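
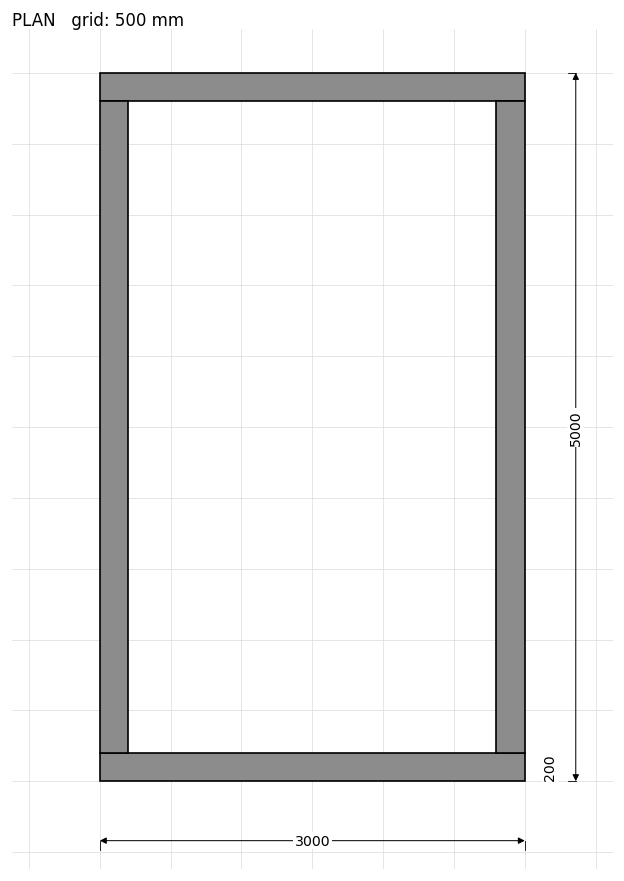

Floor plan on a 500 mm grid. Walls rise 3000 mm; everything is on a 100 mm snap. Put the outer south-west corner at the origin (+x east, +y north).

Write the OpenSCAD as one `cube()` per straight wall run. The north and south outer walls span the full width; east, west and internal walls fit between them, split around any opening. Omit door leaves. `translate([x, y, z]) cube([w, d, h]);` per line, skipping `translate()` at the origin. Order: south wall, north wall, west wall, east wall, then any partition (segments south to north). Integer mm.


cube([3000, 200, 3000]);
translate([0, 4800, 0]) cube([3000, 200, 3000]);
translate([0, 200, 0]) cube([200, 4600, 3000]);
translate([2800, 200, 0]) cube([200, 4600, 3000]);


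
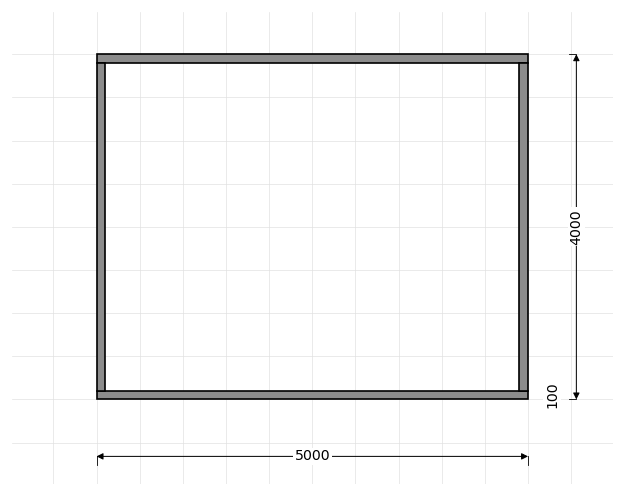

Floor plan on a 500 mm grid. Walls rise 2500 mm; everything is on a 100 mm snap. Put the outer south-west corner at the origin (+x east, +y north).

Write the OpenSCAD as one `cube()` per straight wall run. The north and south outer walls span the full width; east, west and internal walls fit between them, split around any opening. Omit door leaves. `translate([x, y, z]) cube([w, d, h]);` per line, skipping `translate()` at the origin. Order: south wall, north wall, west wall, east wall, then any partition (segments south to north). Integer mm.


cube([5000, 100, 2500]);
translate([0, 3900, 0]) cube([5000, 100, 2500]);
translate([0, 100, 0]) cube([100, 3800, 2500]);
translate([4900, 100, 0]) cube([100, 3800, 2500]);


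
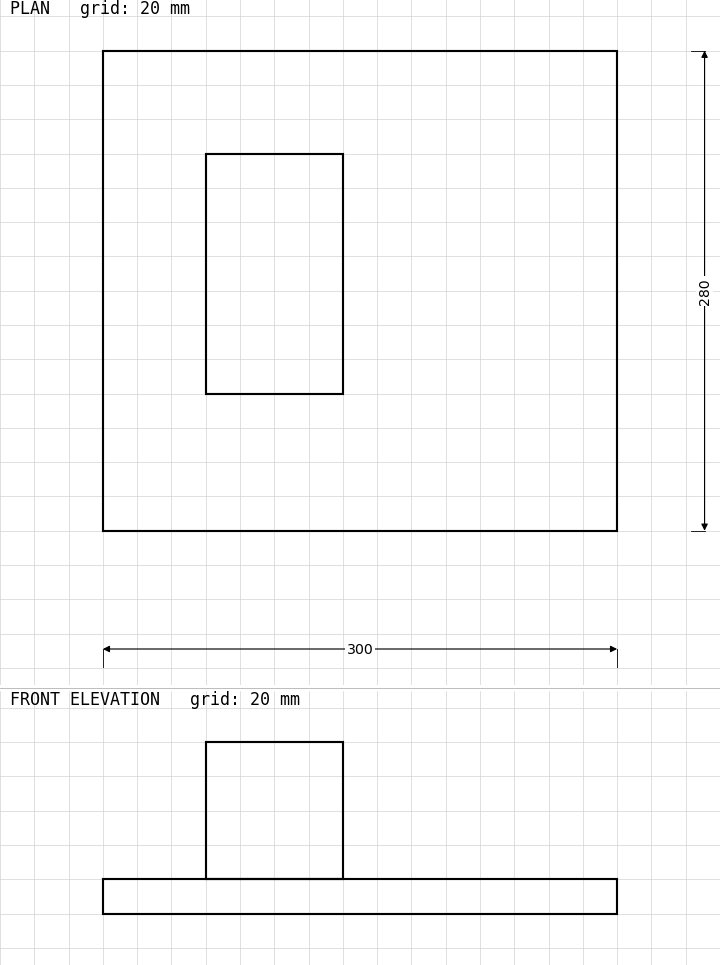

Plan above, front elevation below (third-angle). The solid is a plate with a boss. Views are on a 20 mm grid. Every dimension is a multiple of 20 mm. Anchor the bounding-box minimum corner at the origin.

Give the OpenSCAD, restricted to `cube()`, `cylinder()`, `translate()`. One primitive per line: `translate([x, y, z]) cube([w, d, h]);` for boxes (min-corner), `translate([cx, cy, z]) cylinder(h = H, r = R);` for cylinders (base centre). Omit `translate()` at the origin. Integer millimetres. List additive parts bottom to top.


cube([300, 280, 20]);
translate([60, 80, 20]) cube([80, 140, 80]);


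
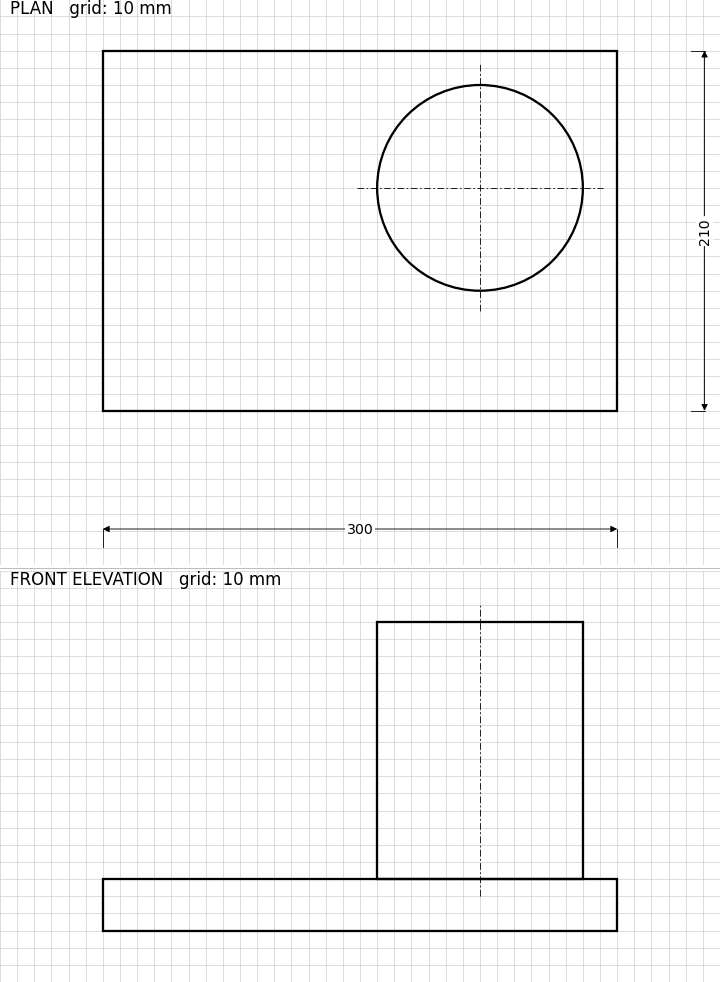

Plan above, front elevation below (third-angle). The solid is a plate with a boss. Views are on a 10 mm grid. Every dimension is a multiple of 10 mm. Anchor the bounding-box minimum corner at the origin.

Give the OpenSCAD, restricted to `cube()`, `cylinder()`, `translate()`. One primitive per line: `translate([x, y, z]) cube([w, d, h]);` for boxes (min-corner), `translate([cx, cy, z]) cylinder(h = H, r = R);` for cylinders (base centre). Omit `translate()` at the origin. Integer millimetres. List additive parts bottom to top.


cube([300, 210, 30]);
translate([220, 130, 30]) cylinder(h = 150, r = 60);


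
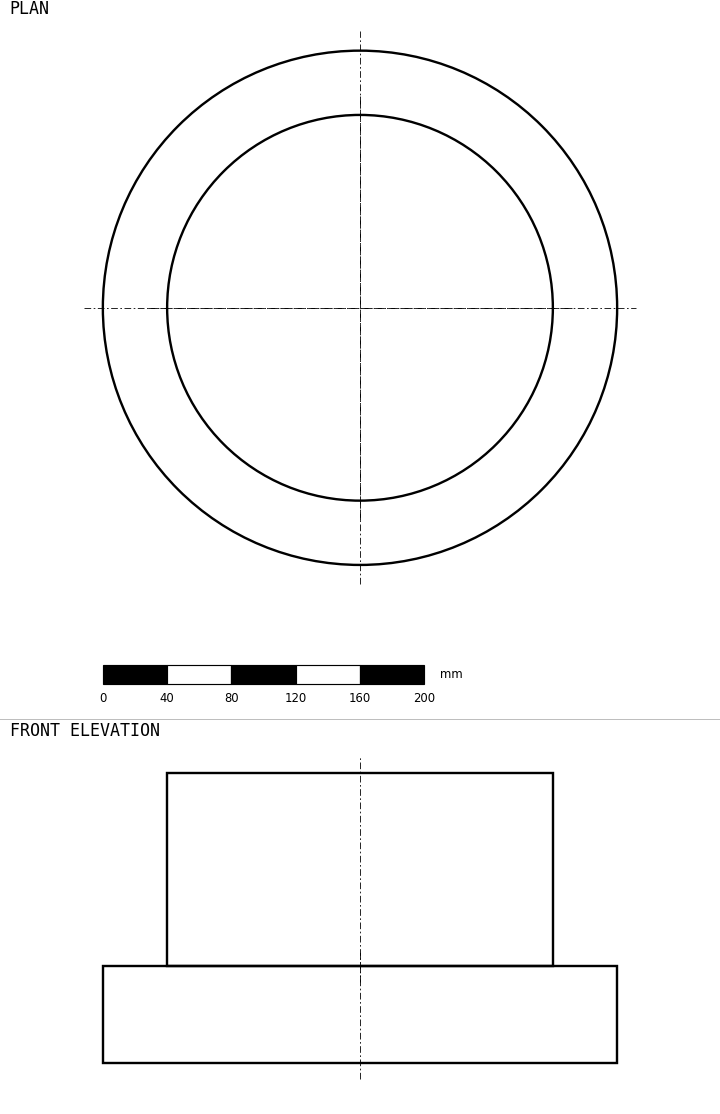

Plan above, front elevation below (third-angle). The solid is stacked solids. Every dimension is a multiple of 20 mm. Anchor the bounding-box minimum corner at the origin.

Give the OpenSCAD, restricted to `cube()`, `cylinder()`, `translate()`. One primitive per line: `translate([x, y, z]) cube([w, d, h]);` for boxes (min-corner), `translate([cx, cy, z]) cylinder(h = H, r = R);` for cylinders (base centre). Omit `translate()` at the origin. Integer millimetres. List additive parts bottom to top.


translate([160, 160, 0]) cylinder(h = 60, r = 160);
translate([160, 160, 60]) cylinder(h = 120, r = 120);


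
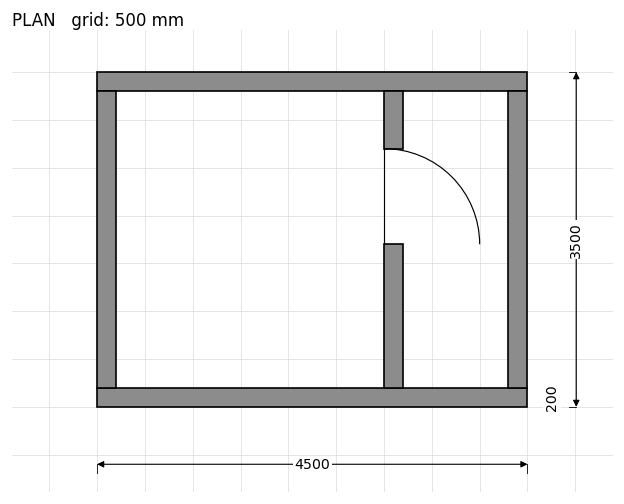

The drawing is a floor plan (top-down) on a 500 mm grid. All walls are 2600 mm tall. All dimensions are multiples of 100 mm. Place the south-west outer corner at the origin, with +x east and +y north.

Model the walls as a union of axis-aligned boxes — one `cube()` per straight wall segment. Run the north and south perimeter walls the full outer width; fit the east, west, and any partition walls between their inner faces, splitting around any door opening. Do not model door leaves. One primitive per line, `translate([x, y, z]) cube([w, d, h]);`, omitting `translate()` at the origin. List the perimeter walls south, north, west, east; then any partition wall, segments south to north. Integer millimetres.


cube([4500, 200, 2600]);
translate([0, 3300, 0]) cube([4500, 200, 2600]);
translate([0, 200, 0]) cube([200, 3100, 2600]);
translate([4300, 200, 0]) cube([200, 3100, 2600]);
translate([3000, 200, 0]) cube([200, 1500, 2600]);
translate([3000, 2700, 0]) cube([200, 600, 2600]);


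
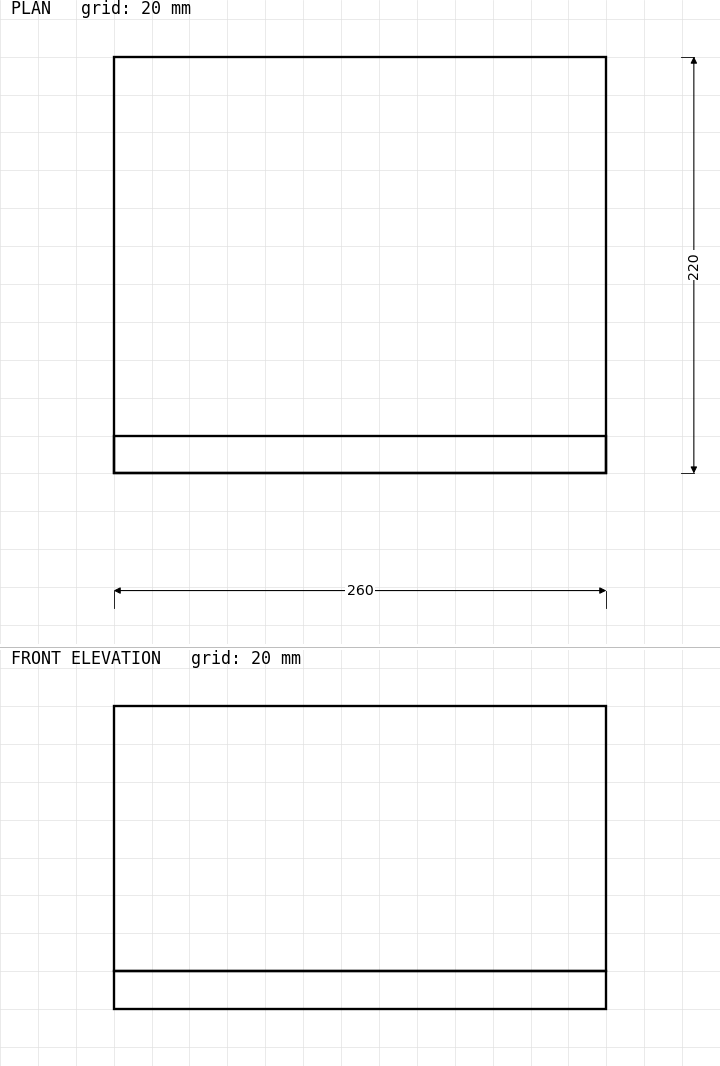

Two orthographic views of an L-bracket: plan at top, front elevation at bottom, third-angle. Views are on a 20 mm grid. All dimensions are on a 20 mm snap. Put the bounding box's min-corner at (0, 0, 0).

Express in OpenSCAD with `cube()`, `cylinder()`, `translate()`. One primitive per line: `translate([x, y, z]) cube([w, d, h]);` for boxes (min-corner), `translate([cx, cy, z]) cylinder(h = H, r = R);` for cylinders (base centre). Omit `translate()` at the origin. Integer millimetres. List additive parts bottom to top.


cube([260, 220, 20]);
translate([0, 0, 20]) cube([260, 20, 140]);


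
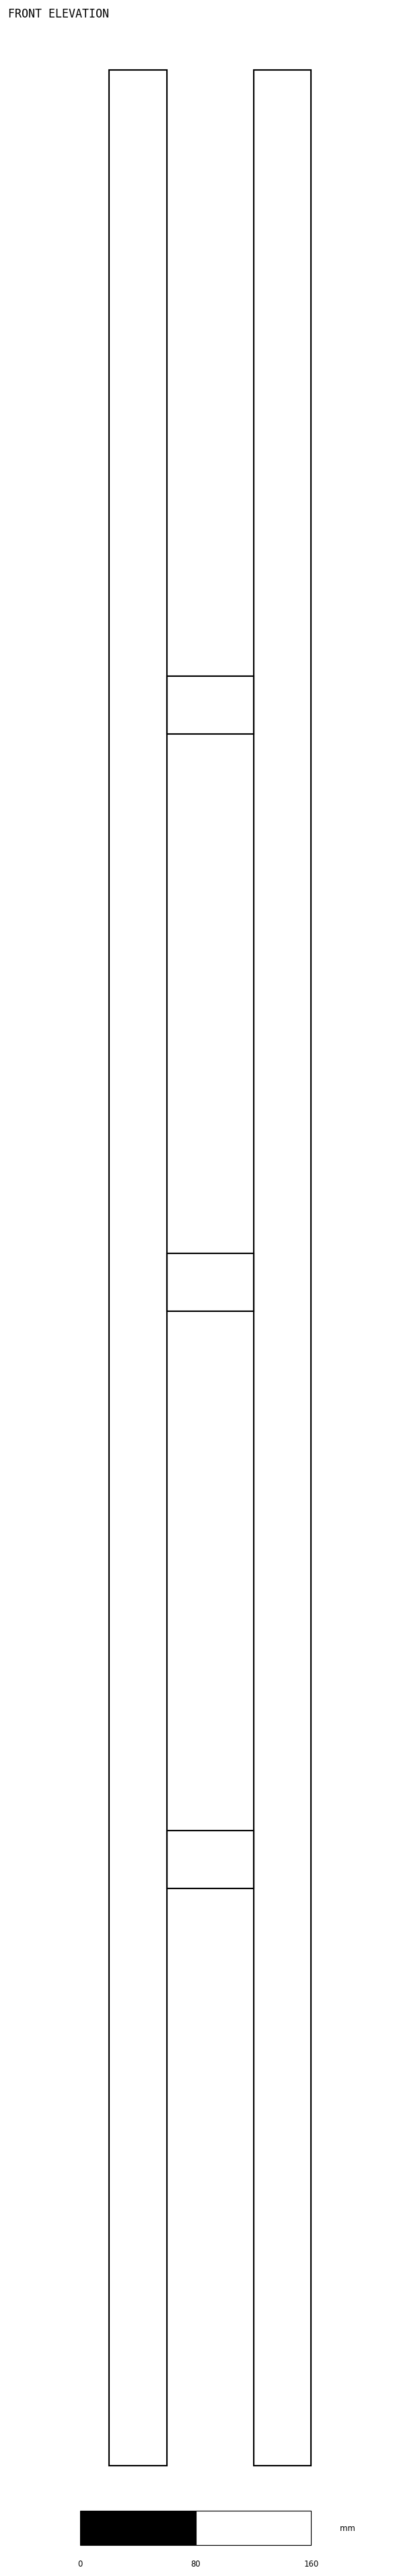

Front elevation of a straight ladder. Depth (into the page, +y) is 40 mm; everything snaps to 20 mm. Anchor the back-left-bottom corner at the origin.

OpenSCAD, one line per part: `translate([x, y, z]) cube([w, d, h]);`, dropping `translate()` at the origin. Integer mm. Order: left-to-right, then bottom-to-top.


cube([40, 40, 1660]);
translate([40, 0, 400]) cube([60, 40, 40]);
translate([40, 0, 800]) cube([60, 40, 40]);
translate([40, 0, 1200]) cube([60, 40, 40]);
translate([100, 0, 0]) cube([40, 40, 1660]);


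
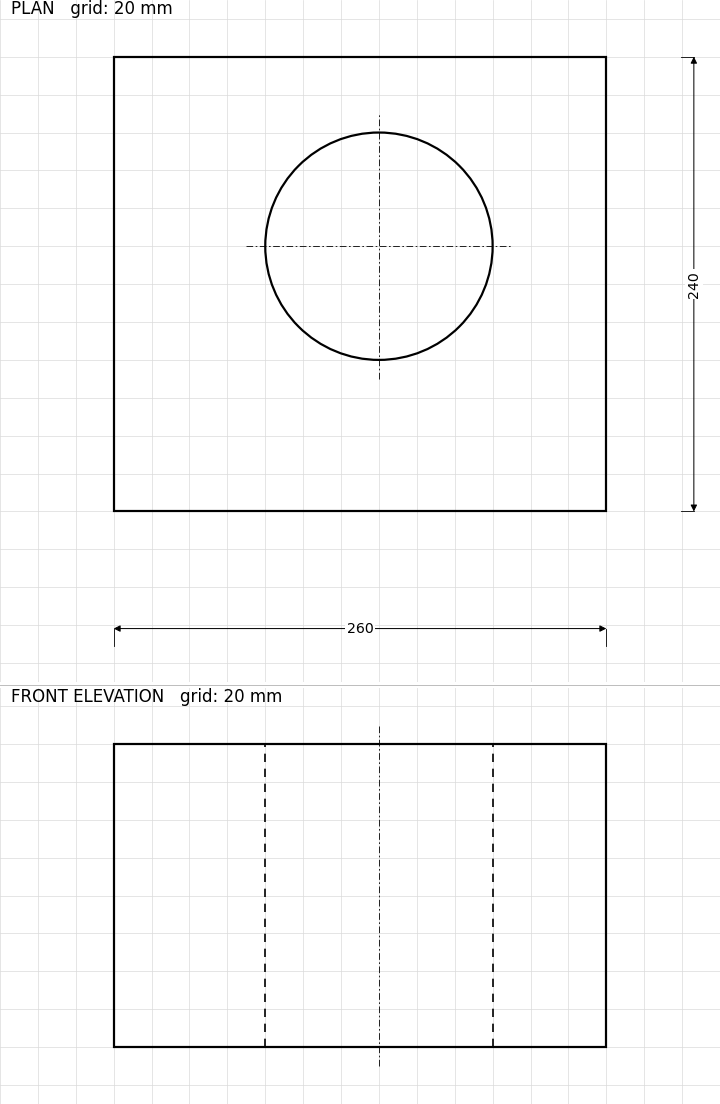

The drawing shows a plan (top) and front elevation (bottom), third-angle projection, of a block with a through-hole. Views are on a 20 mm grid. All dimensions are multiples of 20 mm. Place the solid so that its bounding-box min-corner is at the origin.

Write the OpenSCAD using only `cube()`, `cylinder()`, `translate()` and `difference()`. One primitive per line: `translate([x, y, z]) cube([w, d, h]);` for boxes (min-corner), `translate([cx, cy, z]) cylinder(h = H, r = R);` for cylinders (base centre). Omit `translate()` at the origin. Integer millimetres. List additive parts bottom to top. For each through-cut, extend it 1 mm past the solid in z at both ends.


difference() {
  cube([260, 240, 160]);
  translate([140, 140, -1]) cylinder(h = 162, r = 60);
}


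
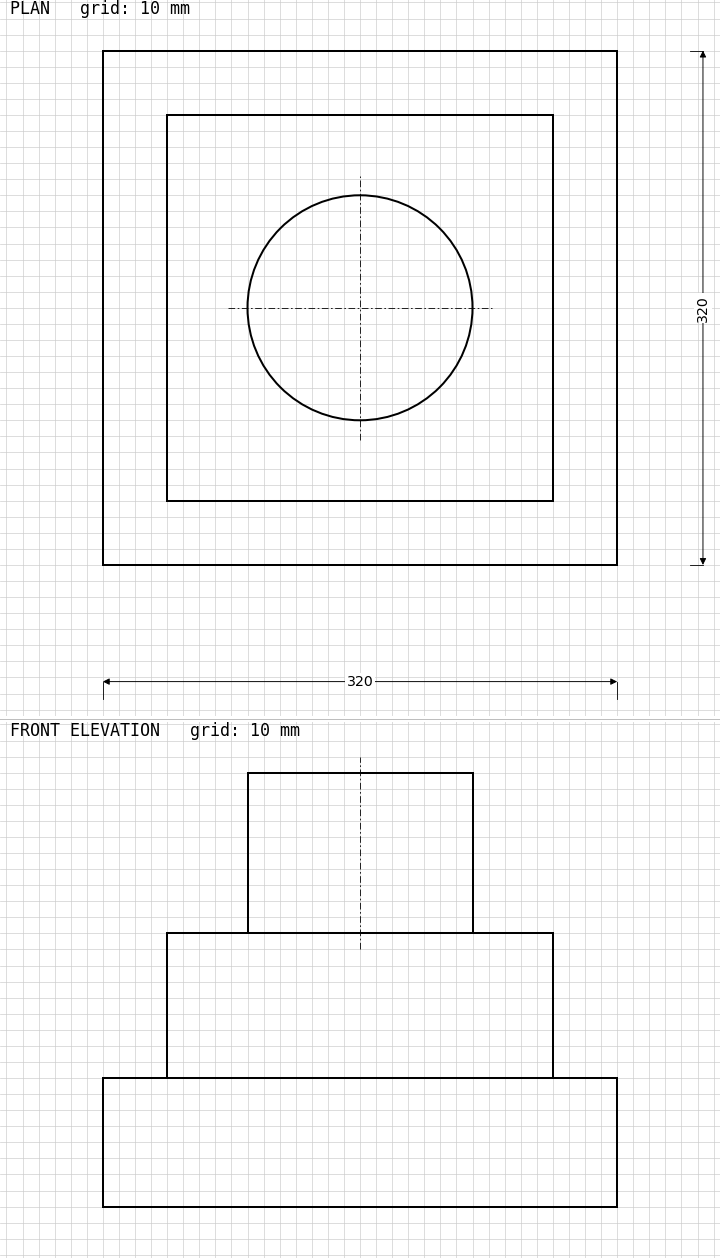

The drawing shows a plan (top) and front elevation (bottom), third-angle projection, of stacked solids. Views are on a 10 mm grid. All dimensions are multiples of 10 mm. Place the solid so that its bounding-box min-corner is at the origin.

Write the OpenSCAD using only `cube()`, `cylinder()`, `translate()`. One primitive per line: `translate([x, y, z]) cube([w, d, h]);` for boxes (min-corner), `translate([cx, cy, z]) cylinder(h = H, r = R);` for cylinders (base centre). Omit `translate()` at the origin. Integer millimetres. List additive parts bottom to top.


cube([320, 320, 80]);
translate([40, 40, 80]) cube([240, 240, 90]);
translate([160, 160, 170]) cylinder(h = 100, r = 70);


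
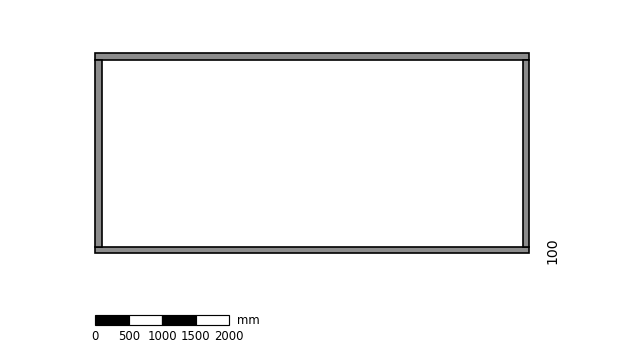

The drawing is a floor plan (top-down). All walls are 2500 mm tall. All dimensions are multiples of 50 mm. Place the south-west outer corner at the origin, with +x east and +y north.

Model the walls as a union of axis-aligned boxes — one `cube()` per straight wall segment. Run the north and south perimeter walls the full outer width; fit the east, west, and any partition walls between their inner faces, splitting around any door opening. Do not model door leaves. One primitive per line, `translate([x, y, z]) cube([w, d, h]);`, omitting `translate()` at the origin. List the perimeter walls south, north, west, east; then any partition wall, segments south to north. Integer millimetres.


cube([6500, 100, 2500]);
translate([0, 2900, 0]) cube([6500, 100, 2500]);
translate([0, 100, 0]) cube([100, 2800, 2500]);
translate([6400, 100, 0]) cube([100, 2800, 2500]);


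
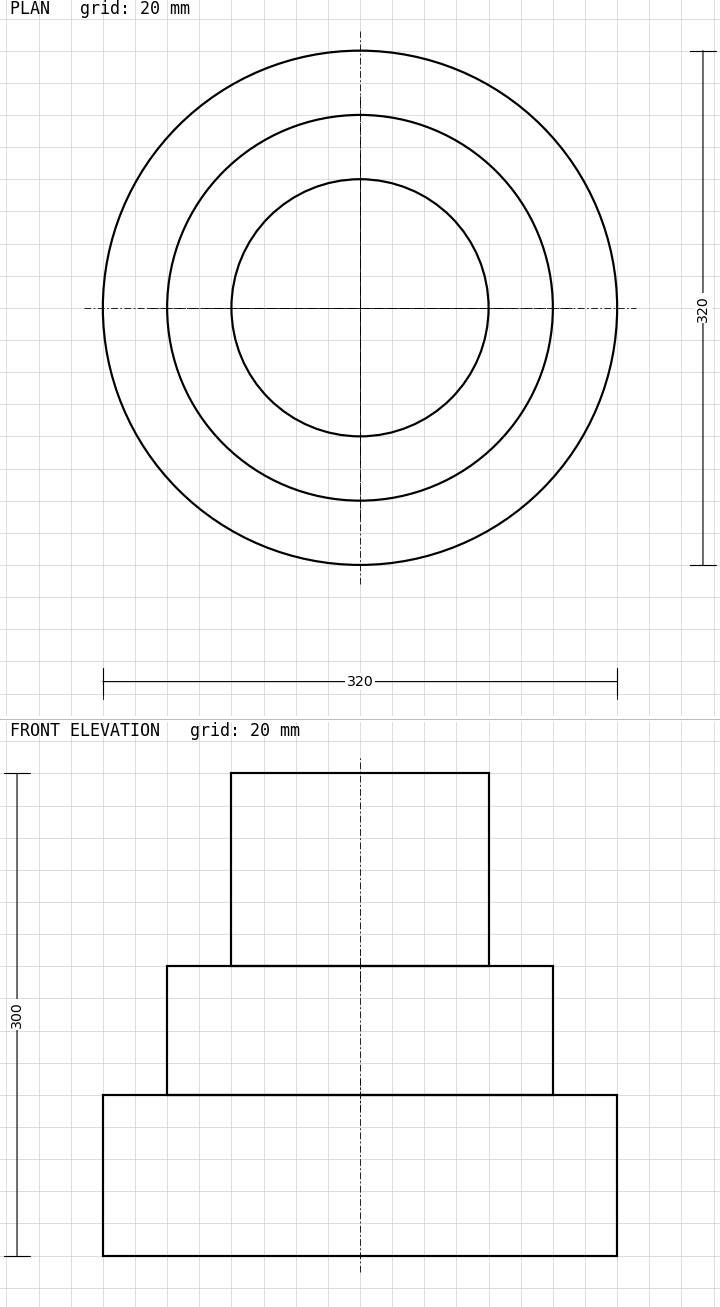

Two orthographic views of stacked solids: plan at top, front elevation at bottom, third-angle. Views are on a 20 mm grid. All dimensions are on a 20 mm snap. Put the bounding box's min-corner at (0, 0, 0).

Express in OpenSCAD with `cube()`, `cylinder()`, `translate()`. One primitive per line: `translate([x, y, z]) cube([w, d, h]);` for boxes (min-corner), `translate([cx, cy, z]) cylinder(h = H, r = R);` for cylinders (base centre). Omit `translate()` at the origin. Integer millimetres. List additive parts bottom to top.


translate([160, 160, 0]) cylinder(h = 100, r = 160);
translate([160, 160, 100]) cylinder(h = 80, r = 120);
translate([160, 160, 180]) cylinder(h = 120, r = 80);


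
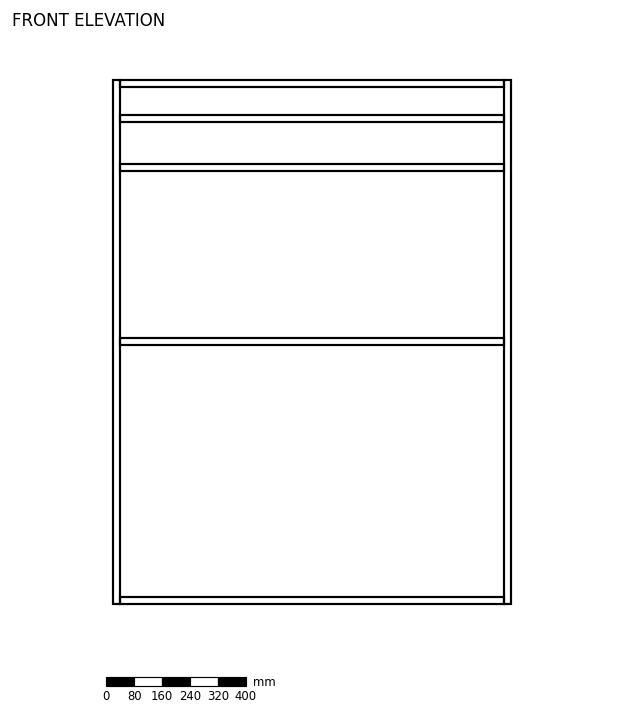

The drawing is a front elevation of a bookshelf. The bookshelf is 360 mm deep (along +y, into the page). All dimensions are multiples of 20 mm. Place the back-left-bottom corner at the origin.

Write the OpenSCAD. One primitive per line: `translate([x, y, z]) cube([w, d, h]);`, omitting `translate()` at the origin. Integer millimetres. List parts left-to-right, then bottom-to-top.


cube([20, 360, 1500]);
translate([20, 0, 0]) cube([1100, 360, 20]);
translate([20, 0, 740]) cube([1100, 360, 20]);
translate([20, 0, 1240]) cube([1100, 360, 20]);
translate([20, 0, 1380]) cube([1100, 360, 20]);
translate([20, 0, 1480]) cube([1100, 360, 20]);
translate([1120, 0, 0]) cube([20, 360, 1500]);


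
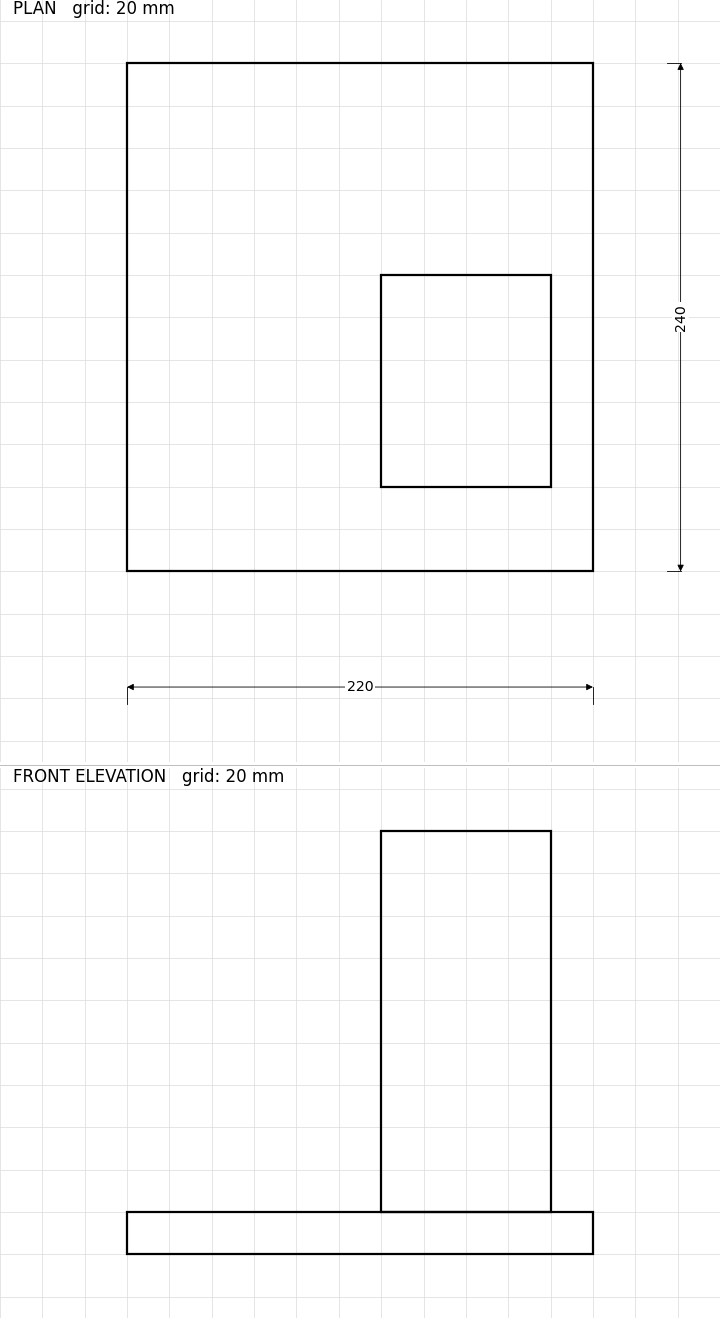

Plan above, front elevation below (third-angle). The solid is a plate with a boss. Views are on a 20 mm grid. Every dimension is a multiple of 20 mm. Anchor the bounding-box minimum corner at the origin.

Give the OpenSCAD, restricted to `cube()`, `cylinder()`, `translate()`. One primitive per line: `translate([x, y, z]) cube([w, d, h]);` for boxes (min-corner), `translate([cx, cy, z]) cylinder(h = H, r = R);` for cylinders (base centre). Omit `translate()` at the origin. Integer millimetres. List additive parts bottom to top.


cube([220, 240, 20]);
translate([120, 40, 20]) cube([80, 100, 180]);


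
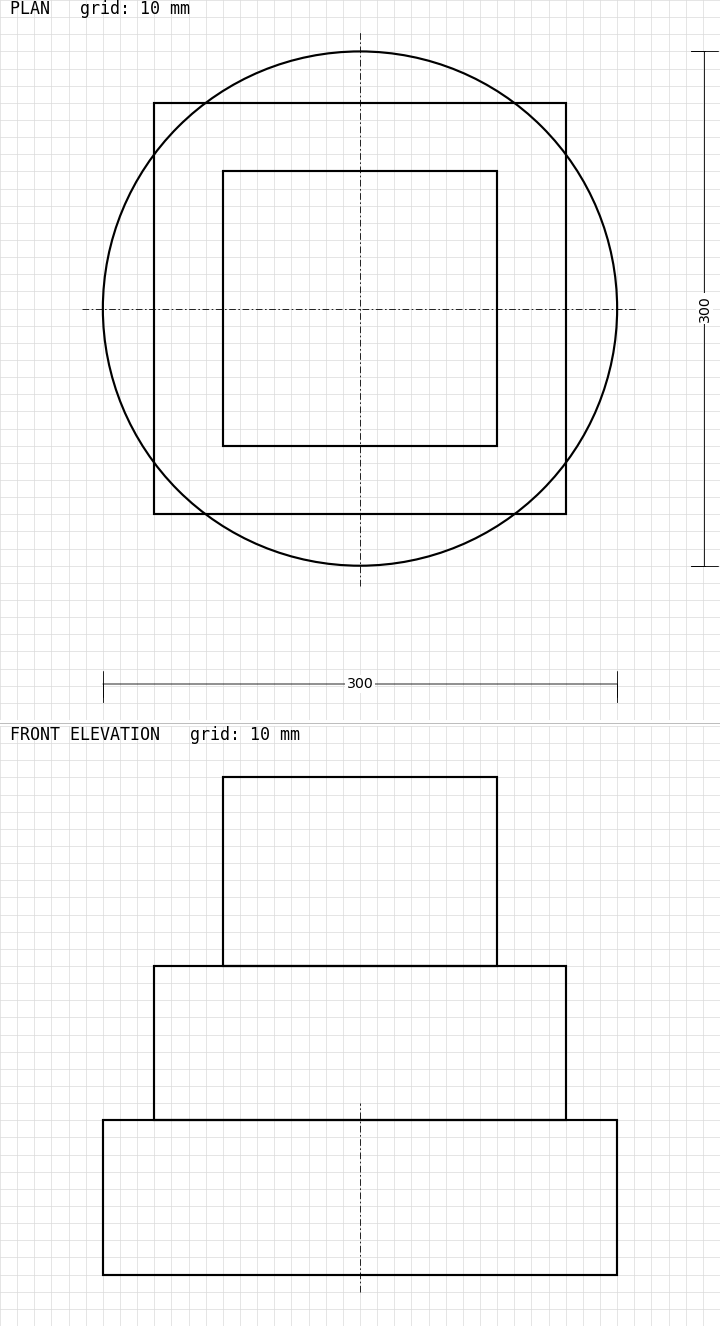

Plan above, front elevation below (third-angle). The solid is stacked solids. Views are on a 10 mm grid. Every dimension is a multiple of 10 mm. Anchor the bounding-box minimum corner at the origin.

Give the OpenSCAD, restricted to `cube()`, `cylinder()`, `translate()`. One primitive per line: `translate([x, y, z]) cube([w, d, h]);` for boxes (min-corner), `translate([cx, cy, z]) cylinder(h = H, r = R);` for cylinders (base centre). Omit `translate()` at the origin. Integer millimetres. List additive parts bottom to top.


translate([150, 150, 0]) cylinder(h = 90, r = 150);
translate([30, 30, 90]) cube([240, 240, 90]);
translate([70, 70, 180]) cube([160, 160, 110]);


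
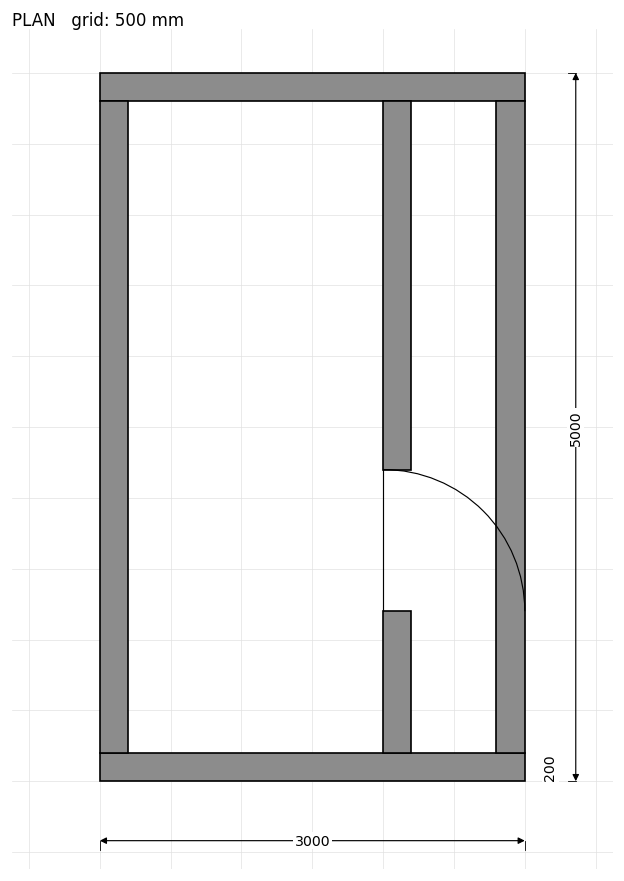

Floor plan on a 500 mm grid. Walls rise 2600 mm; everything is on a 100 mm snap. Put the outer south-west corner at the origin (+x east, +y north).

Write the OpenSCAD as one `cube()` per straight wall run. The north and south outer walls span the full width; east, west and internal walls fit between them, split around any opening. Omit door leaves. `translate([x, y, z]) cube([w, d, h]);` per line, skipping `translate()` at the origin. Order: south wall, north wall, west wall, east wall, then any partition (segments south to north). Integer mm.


cube([3000, 200, 2600]);
translate([0, 4800, 0]) cube([3000, 200, 2600]);
translate([0, 200, 0]) cube([200, 4600, 2600]);
translate([2800, 200, 0]) cube([200, 4600, 2600]);
translate([2000, 200, 0]) cube([200, 1000, 2600]);
translate([2000, 2200, 0]) cube([200, 2600, 2600]);


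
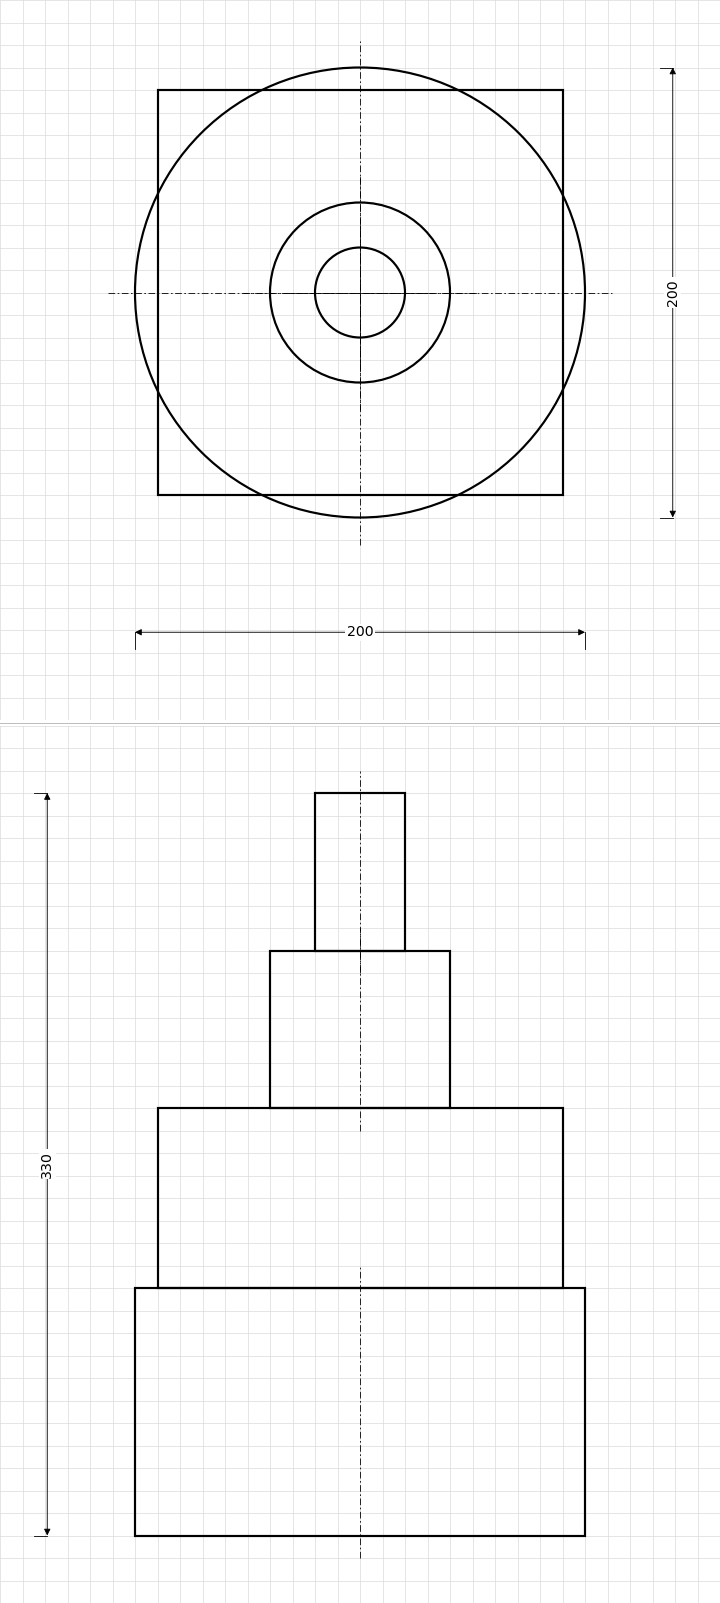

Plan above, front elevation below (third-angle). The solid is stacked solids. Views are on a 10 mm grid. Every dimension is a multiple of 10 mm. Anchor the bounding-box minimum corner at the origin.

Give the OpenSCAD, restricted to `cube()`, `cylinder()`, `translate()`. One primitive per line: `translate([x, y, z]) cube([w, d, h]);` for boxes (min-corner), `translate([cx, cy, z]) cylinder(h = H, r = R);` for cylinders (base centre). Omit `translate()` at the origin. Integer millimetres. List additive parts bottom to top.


translate([100, 100, 0]) cylinder(h = 110, r = 100);
translate([10, 10, 110]) cube([180, 180, 80]);
translate([100, 100, 190]) cylinder(h = 70, r = 40);
translate([100, 100, 260]) cylinder(h = 70, r = 20);


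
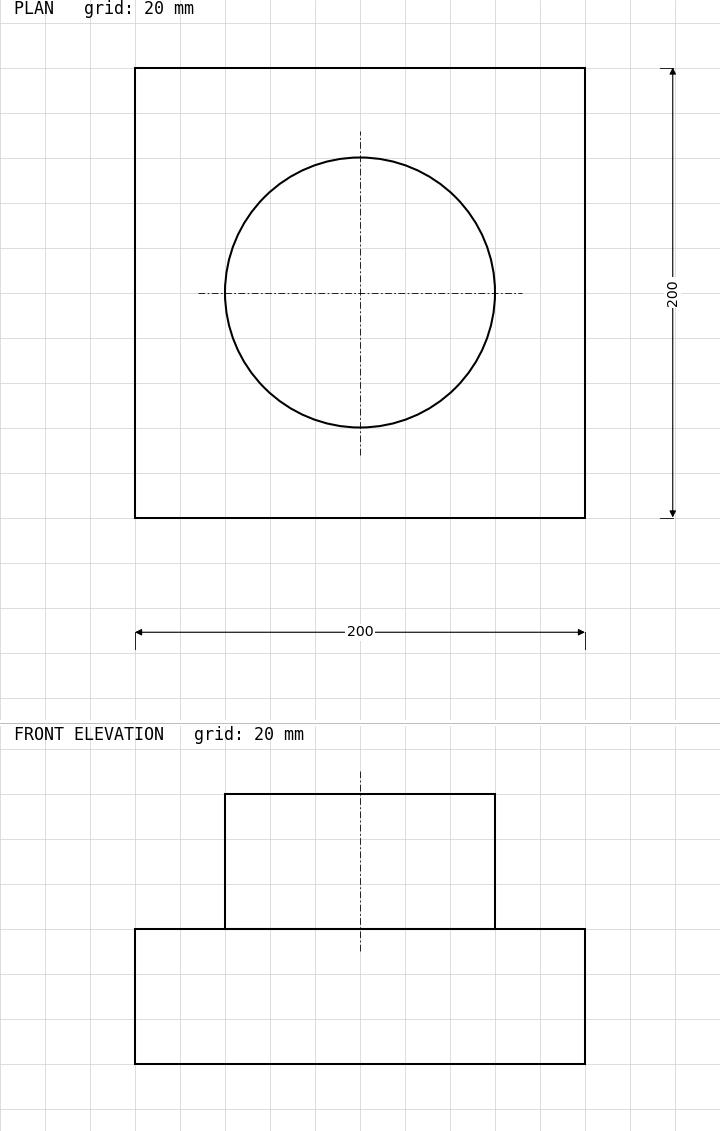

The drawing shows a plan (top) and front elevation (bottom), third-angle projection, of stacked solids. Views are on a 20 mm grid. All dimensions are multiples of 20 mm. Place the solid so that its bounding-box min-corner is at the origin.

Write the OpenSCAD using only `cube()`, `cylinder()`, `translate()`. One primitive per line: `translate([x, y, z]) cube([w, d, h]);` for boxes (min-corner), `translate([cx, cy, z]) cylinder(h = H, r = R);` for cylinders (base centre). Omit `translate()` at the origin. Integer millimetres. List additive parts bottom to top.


cube([200, 200, 60]);
translate([100, 100, 60]) cylinder(h = 60, r = 60);


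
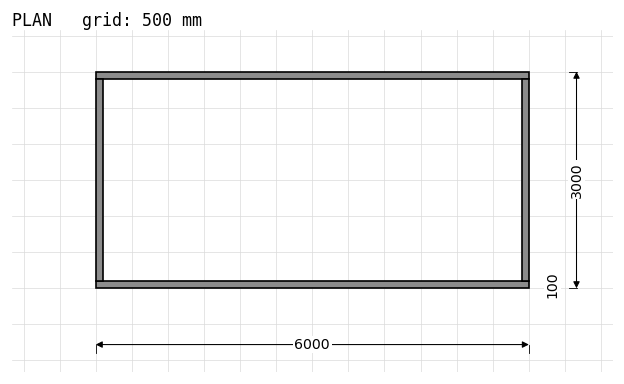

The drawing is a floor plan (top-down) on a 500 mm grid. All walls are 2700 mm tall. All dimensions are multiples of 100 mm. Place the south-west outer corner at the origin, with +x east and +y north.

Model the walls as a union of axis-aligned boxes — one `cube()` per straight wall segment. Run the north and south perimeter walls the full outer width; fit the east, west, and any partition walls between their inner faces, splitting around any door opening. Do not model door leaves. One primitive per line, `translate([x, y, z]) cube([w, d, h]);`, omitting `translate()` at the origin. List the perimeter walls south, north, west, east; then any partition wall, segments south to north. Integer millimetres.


cube([6000, 100, 2700]);
translate([0, 2900, 0]) cube([6000, 100, 2700]);
translate([0, 100, 0]) cube([100, 2800, 2700]);
translate([5900, 100, 0]) cube([100, 2800, 2700]);


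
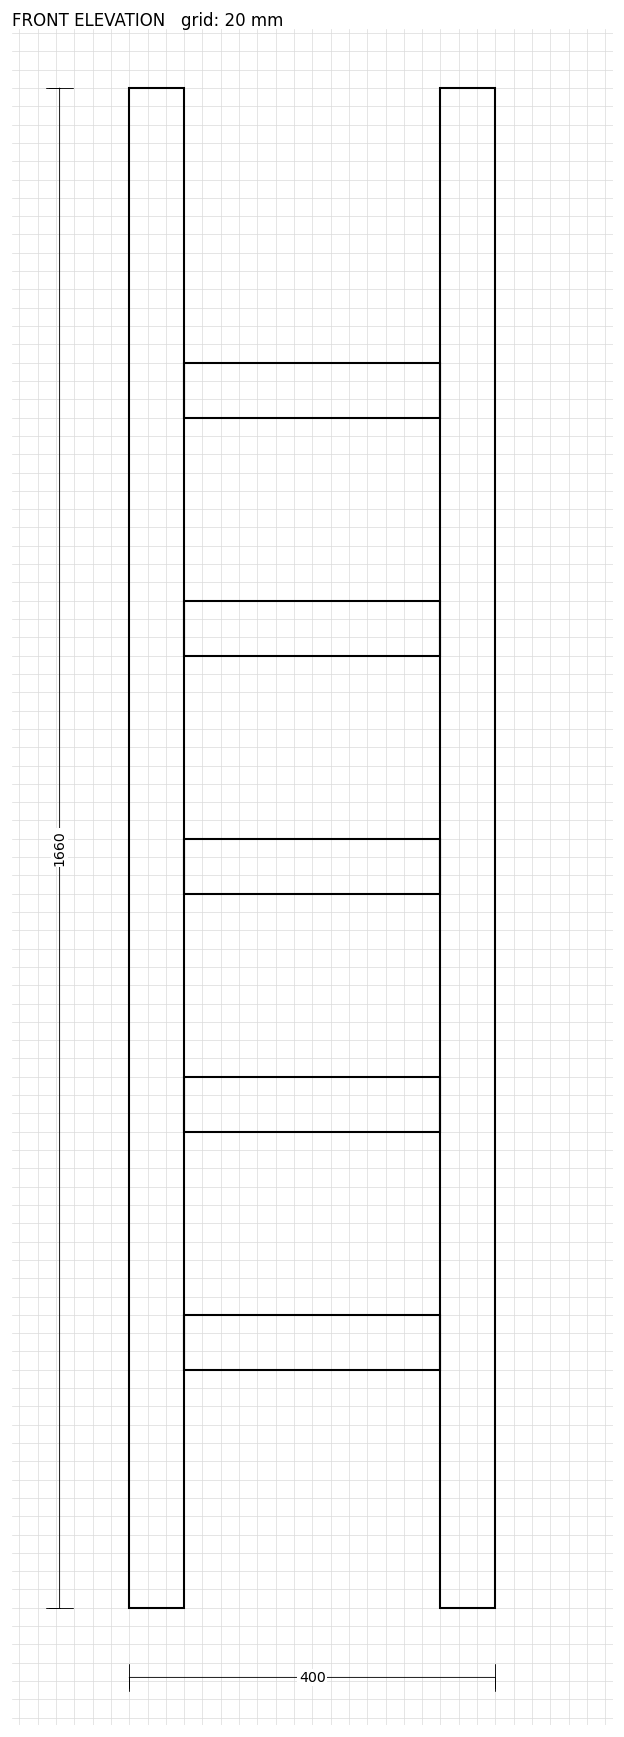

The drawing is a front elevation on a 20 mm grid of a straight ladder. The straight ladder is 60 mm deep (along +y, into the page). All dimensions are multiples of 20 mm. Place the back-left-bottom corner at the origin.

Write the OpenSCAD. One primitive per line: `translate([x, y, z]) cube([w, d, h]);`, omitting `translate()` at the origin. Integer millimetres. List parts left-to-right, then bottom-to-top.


cube([60, 60, 1660]);
translate([60, 0, 260]) cube([280, 60, 60]);
translate([60, 0, 520]) cube([280, 60, 60]);
translate([60, 0, 780]) cube([280, 60, 60]);
translate([60, 0, 1040]) cube([280, 60, 60]);
translate([60, 0, 1300]) cube([280, 60, 60]);
translate([340, 0, 0]) cube([60, 60, 1660]);


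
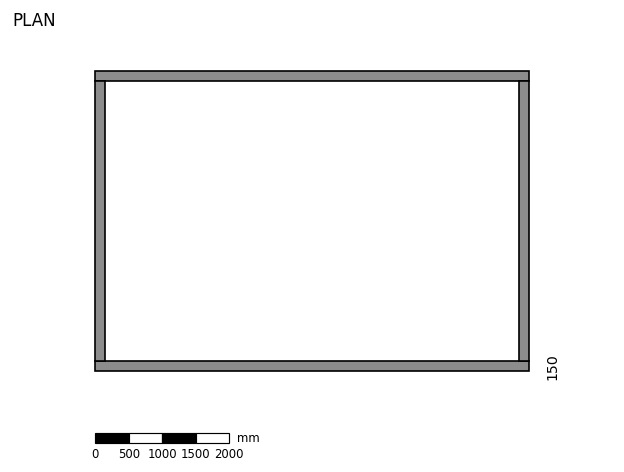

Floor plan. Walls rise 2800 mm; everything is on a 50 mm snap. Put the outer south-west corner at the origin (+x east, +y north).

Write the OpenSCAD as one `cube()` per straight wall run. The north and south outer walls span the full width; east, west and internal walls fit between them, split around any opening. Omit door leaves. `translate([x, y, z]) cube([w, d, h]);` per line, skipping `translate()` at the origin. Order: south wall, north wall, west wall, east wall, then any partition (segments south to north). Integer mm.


cube([6500, 150, 2800]);
translate([0, 4350, 0]) cube([6500, 150, 2800]);
translate([0, 150, 0]) cube([150, 4200, 2800]);
translate([6350, 150, 0]) cube([150, 4200, 2800]);


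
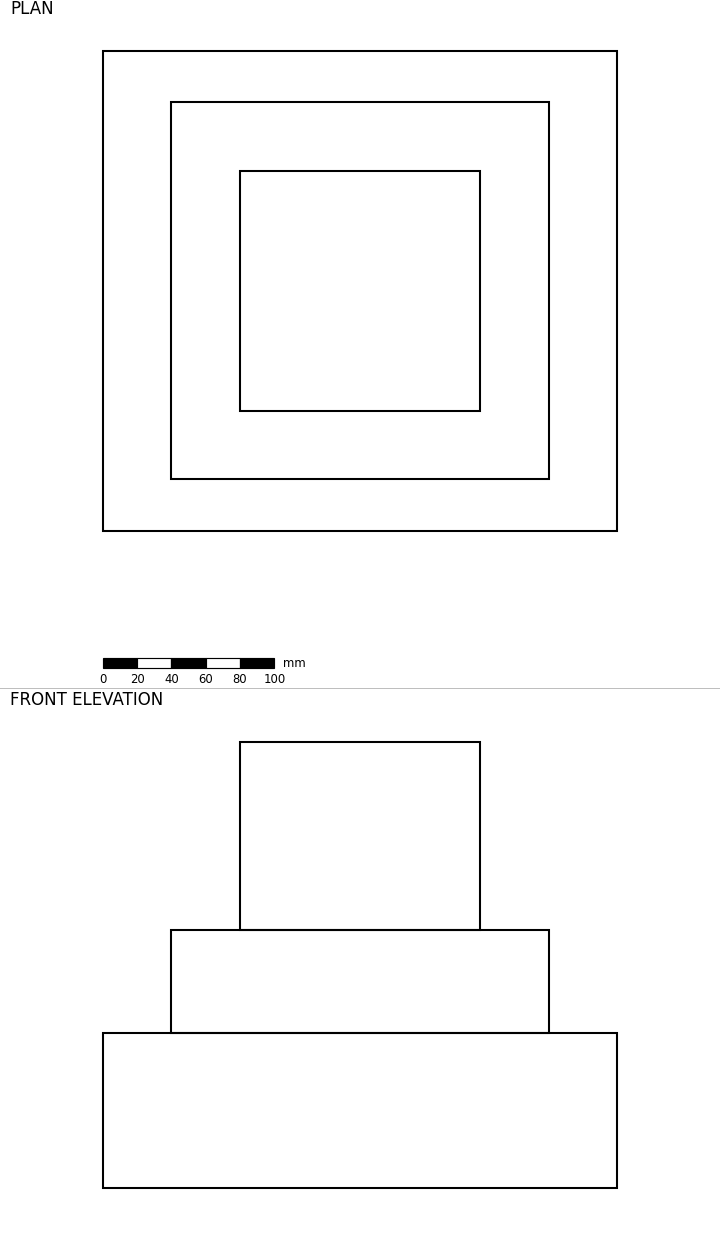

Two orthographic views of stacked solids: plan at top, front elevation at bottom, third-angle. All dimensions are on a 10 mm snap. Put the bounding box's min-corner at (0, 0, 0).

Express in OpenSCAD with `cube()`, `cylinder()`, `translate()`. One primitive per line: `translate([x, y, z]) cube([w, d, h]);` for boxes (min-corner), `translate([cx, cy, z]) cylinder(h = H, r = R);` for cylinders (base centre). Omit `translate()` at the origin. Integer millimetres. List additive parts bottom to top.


cube([300, 280, 90]);
translate([40, 30, 90]) cube([220, 220, 60]);
translate([80, 70, 150]) cube([140, 140, 110]);


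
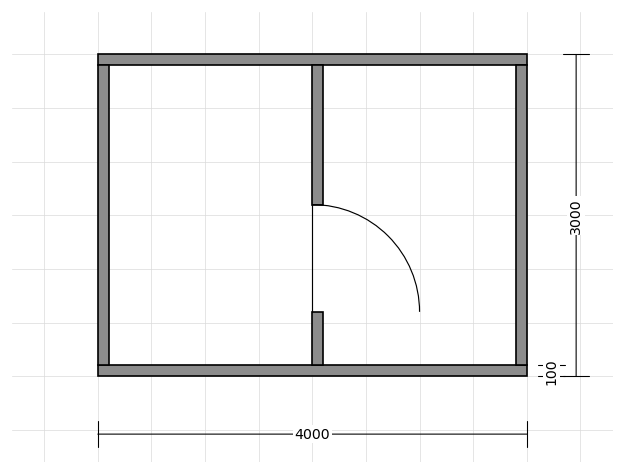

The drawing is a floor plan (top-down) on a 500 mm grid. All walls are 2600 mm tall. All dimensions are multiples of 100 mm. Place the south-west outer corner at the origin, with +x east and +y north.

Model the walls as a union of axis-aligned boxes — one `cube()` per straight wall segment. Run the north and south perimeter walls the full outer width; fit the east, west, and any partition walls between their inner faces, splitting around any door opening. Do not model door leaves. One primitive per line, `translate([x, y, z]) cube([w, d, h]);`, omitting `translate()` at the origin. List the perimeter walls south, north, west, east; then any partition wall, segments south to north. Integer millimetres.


cube([4000, 100, 2600]);
translate([0, 2900, 0]) cube([4000, 100, 2600]);
translate([0, 100, 0]) cube([100, 2800, 2600]);
translate([3900, 100, 0]) cube([100, 2800, 2600]);
translate([2000, 100, 0]) cube([100, 500, 2600]);
translate([2000, 1600, 0]) cube([100, 1300, 2600]);


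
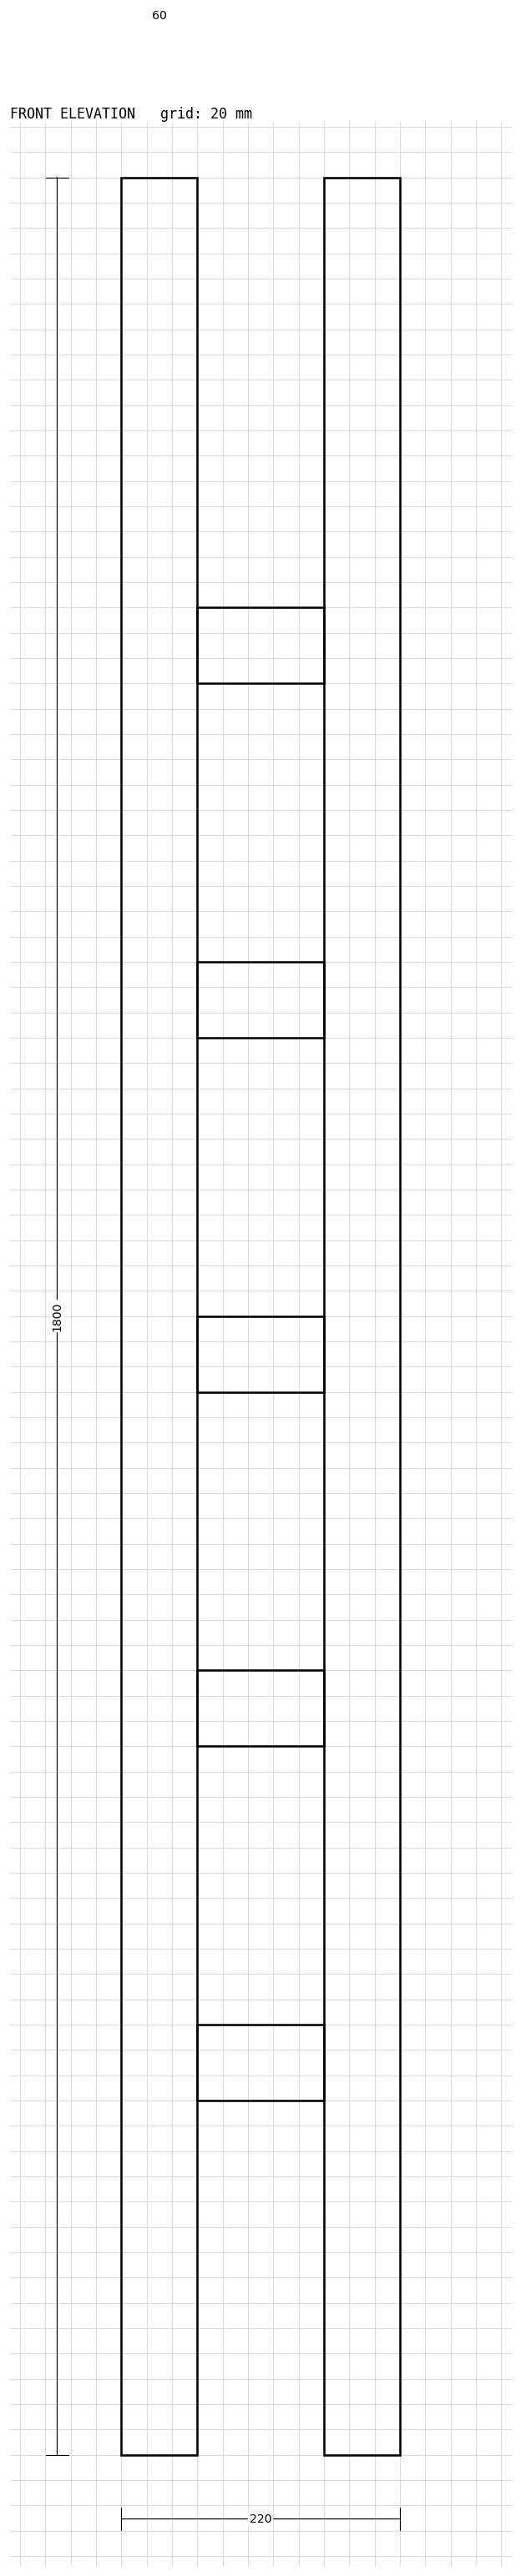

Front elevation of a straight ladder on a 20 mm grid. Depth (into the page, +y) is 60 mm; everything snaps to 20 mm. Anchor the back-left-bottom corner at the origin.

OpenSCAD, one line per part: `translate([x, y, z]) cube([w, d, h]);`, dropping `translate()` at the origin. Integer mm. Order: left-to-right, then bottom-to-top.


cube([60, 60, 1800]);
translate([60, 0, 280]) cube([100, 60, 60]);
translate([60, 0, 560]) cube([100, 60, 60]);
translate([60, 0, 840]) cube([100, 60, 60]);
translate([60, 0, 1120]) cube([100, 60, 60]);
translate([60, 0, 1400]) cube([100, 60, 60]);
translate([160, 0, 0]) cube([60, 60, 1800]);


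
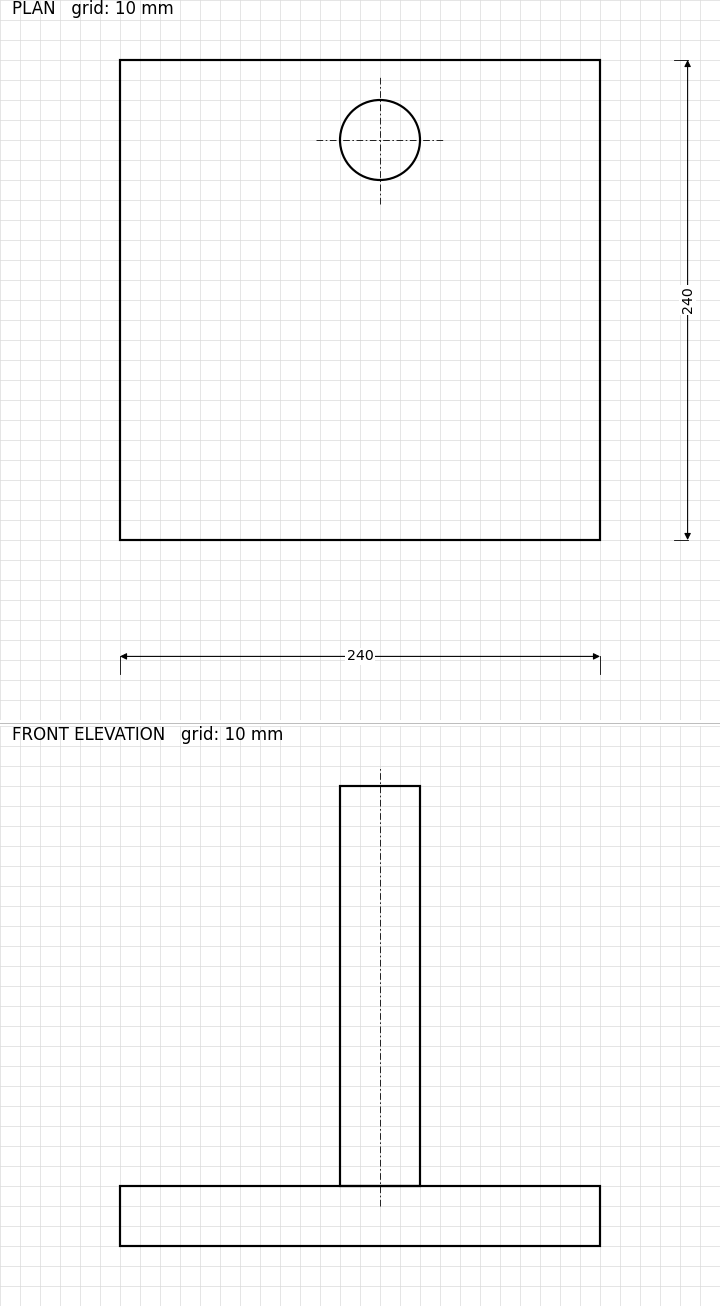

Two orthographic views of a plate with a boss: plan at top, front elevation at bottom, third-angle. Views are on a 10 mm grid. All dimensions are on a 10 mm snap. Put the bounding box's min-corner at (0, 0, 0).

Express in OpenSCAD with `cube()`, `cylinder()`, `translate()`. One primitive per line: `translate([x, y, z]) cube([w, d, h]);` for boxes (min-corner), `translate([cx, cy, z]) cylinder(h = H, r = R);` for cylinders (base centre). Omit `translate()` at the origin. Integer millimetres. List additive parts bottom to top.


cube([240, 240, 30]);
translate([130, 200, 30]) cylinder(h = 200, r = 20);


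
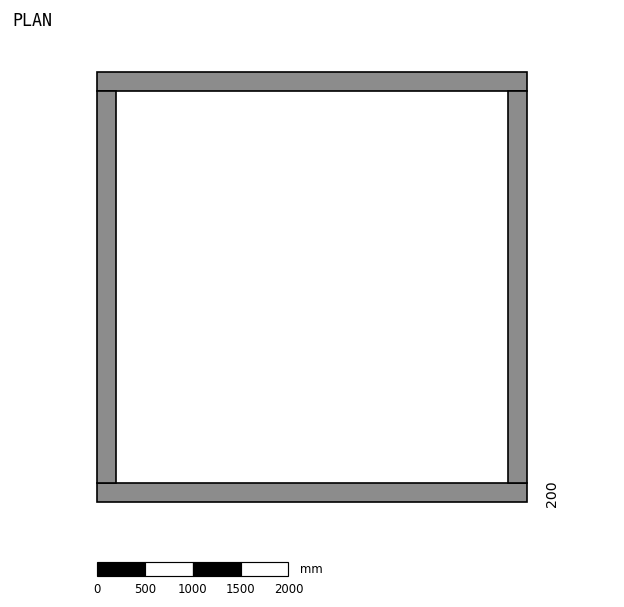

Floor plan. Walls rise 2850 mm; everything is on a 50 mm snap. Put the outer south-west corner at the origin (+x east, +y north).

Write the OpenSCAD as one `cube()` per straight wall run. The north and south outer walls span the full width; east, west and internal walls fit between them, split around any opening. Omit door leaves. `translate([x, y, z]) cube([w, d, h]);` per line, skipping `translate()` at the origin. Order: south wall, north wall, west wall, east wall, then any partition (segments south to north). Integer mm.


cube([4500, 200, 2850]);
translate([0, 4300, 0]) cube([4500, 200, 2850]);
translate([0, 200, 0]) cube([200, 4100, 2850]);
translate([4300, 200, 0]) cube([200, 4100, 2850]);


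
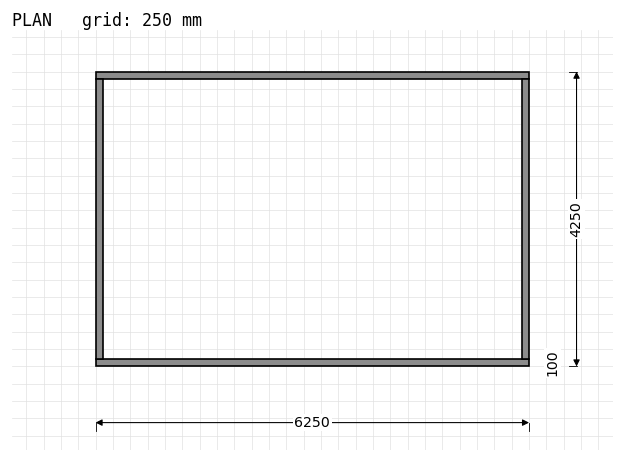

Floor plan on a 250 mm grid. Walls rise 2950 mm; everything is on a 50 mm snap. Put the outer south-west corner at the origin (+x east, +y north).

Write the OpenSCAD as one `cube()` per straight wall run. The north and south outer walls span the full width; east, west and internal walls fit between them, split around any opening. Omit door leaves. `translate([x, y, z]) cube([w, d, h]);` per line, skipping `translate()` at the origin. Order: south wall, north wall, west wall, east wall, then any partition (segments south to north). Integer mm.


cube([6250, 100, 2950]);
translate([0, 4150, 0]) cube([6250, 100, 2950]);
translate([0, 100, 0]) cube([100, 4050, 2950]);
translate([6150, 100, 0]) cube([100, 4050, 2950]);


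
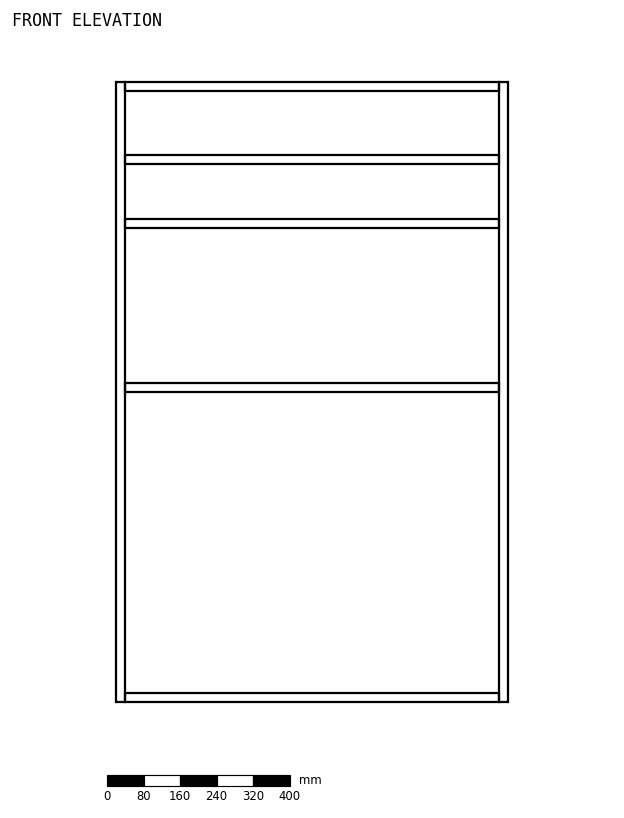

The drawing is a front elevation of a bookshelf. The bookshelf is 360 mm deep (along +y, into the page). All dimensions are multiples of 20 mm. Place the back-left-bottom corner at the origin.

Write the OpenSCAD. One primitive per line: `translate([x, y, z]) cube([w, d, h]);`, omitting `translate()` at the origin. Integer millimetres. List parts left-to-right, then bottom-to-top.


cube([20, 360, 1360]);
translate([20, 0, 0]) cube([820, 360, 20]);
translate([20, 0, 680]) cube([820, 360, 20]);
translate([20, 0, 1040]) cube([820, 360, 20]);
translate([20, 0, 1180]) cube([820, 360, 20]);
translate([20, 0, 1340]) cube([820, 360, 20]);
translate([840, 0, 0]) cube([20, 360, 1360]);


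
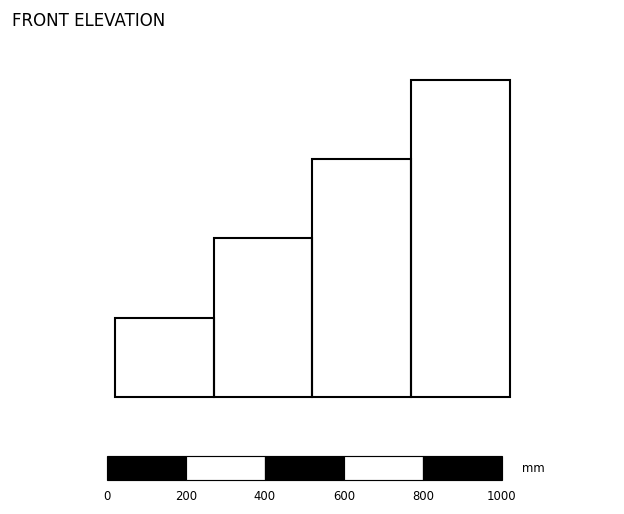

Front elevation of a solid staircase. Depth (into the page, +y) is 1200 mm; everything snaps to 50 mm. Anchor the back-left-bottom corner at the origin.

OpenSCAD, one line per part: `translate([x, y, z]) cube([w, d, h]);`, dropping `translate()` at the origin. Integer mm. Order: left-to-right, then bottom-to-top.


cube([250, 1200, 200]);
translate([250, 0, 0]) cube([250, 1200, 400]);
translate([500, 0, 0]) cube([250, 1200, 600]);
translate([750, 0, 0]) cube([250, 1200, 800]);


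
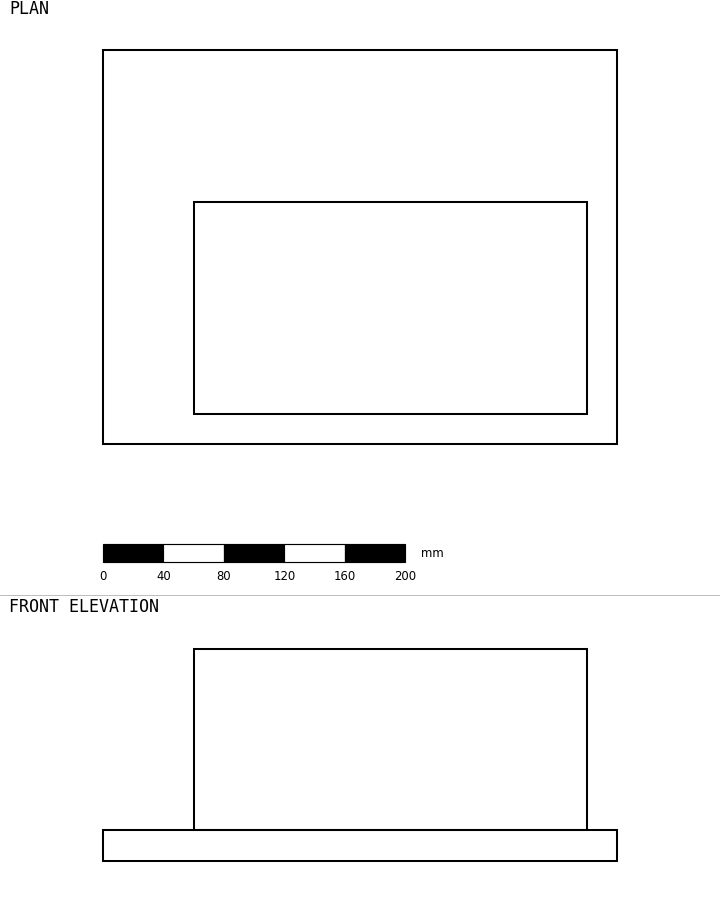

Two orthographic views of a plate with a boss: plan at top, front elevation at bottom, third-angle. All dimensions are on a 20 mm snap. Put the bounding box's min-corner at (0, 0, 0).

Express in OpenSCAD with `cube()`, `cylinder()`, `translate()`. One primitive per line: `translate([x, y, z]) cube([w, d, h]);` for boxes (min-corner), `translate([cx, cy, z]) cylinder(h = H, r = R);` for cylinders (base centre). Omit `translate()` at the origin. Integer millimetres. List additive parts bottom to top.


cube([340, 260, 20]);
translate([60, 20, 20]) cube([260, 140, 120]);


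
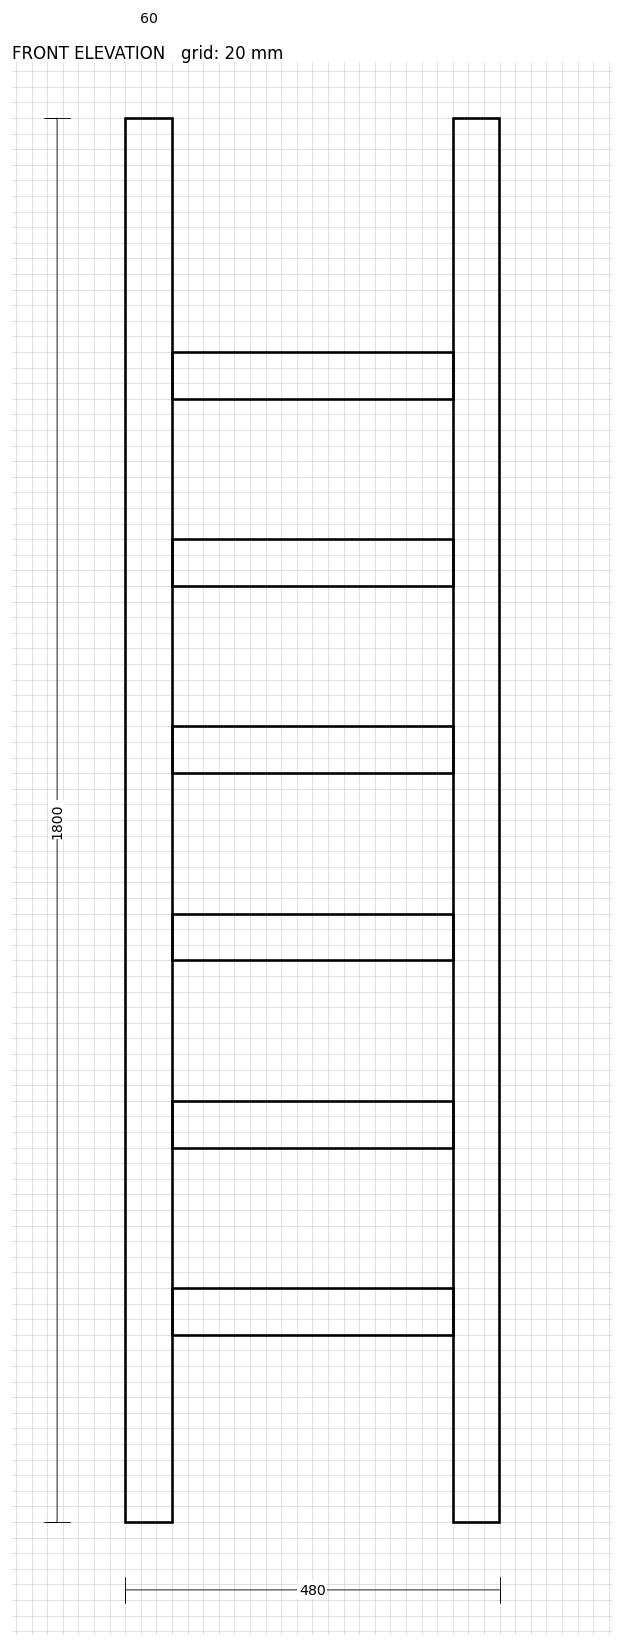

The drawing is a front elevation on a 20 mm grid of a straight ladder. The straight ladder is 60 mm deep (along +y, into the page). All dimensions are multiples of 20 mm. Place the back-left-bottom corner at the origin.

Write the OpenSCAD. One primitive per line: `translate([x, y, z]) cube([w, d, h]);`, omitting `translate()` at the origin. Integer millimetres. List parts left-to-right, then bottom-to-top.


cube([60, 60, 1800]);
translate([60, 0, 240]) cube([360, 60, 60]);
translate([60, 0, 480]) cube([360, 60, 60]);
translate([60, 0, 720]) cube([360, 60, 60]);
translate([60, 0, 960]) cube([360, 60, 60]);
translate([60, 0, 1200]) cube([360, 60, 60]);
translate([60, 0, 1440]) cube([360, 60, 60]);
translate([420, 0, 0]) cube([60, 60, 1800]);


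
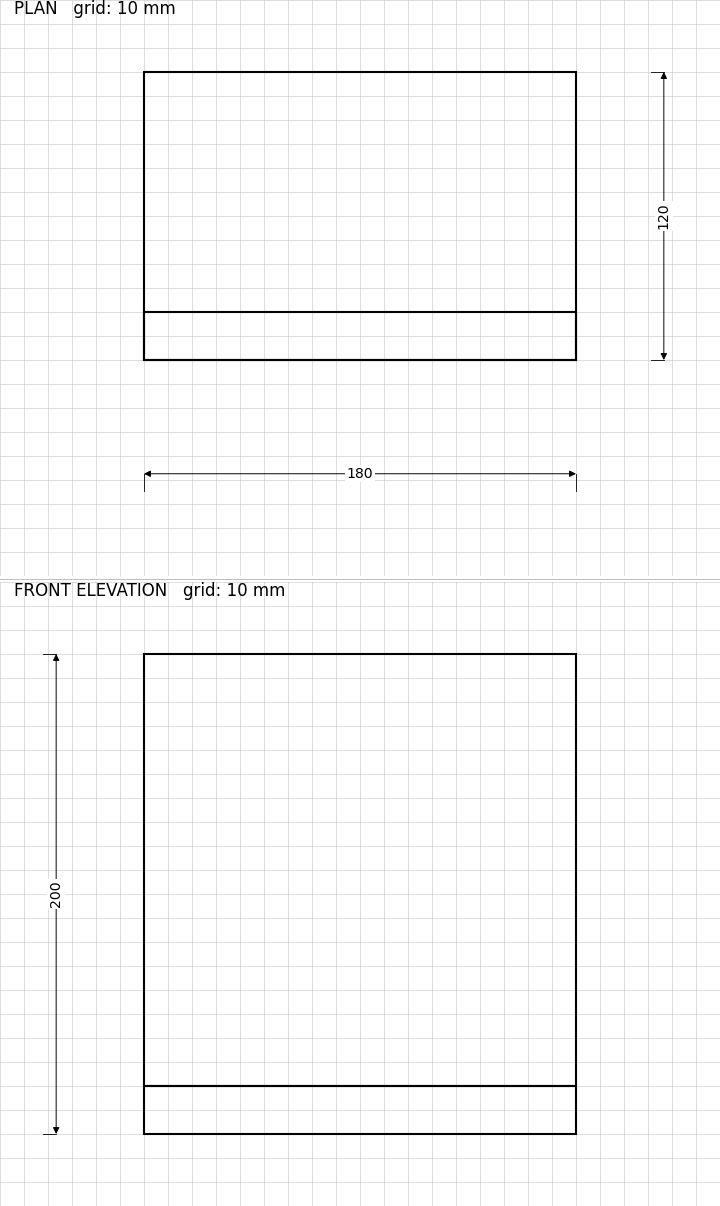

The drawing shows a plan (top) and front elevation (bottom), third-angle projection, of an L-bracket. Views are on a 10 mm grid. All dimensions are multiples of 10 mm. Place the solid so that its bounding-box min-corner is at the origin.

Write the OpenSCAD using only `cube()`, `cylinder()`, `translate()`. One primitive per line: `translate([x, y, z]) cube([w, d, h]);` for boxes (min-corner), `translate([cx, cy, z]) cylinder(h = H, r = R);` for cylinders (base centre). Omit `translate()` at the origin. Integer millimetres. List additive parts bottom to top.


cube([180, 120, 20]);
translate([0, 0, 20]) cube([180, 20, 180]);


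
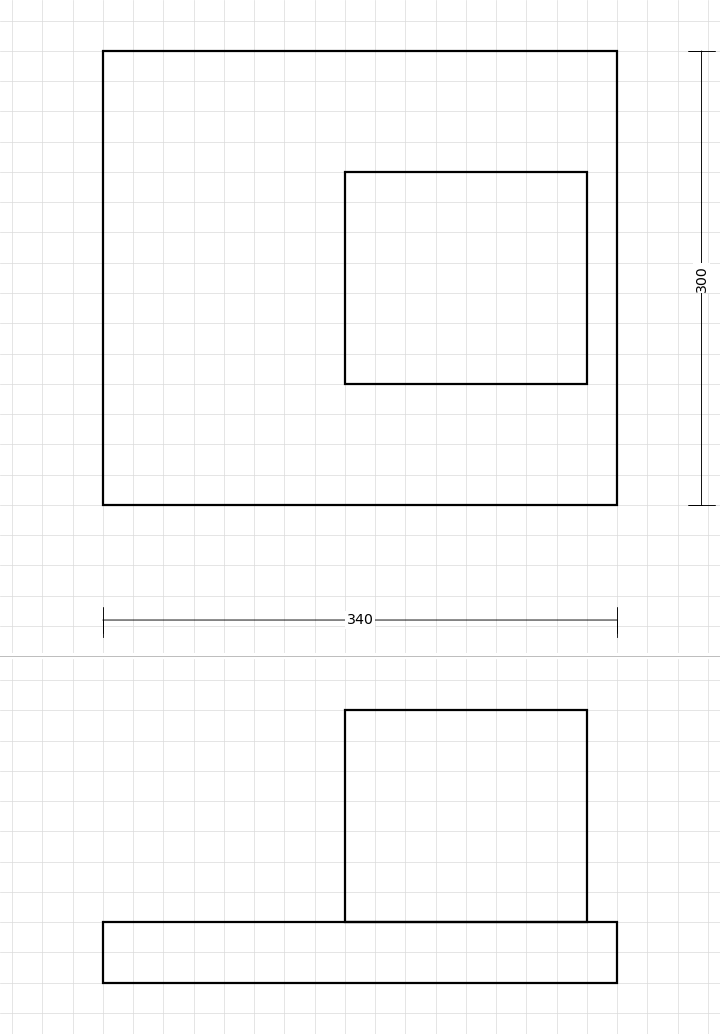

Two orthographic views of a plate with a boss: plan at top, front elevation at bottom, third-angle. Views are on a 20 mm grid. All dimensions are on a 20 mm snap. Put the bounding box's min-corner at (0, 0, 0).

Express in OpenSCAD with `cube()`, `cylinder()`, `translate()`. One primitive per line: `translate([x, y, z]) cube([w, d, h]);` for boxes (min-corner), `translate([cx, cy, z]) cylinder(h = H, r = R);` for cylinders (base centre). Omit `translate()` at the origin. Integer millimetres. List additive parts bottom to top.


cube([340, 300, 40]);
translate([160, 80, 40]) cube([160, 140, 140]);
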